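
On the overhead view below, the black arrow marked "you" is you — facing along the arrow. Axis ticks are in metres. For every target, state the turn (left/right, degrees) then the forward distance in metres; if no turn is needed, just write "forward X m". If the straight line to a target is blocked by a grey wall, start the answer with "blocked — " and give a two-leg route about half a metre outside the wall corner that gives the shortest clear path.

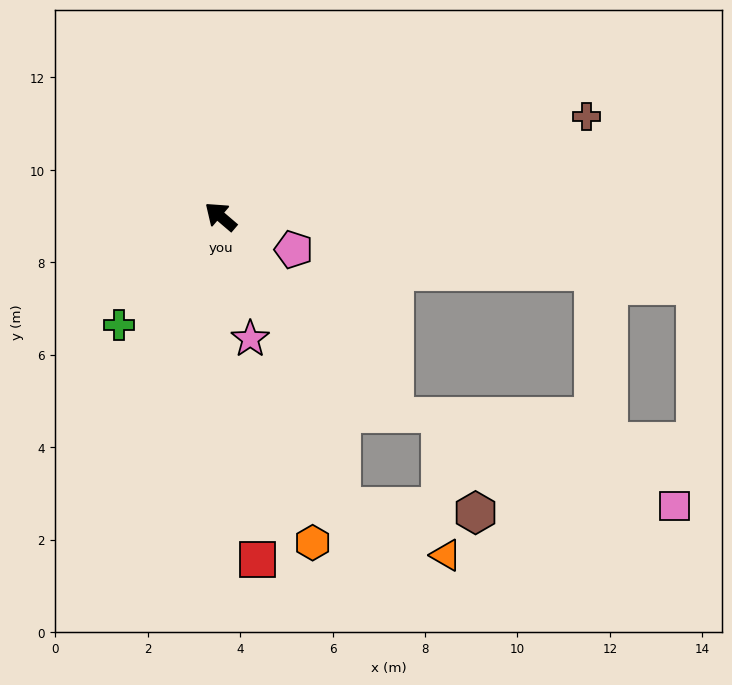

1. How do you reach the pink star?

turn left 144°, forward 2.7 m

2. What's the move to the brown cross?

turn right 124°, forward 8.2 m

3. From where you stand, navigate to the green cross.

turn left 87°, forward 3.2 m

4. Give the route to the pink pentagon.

turn right 164°, forward 1.7 m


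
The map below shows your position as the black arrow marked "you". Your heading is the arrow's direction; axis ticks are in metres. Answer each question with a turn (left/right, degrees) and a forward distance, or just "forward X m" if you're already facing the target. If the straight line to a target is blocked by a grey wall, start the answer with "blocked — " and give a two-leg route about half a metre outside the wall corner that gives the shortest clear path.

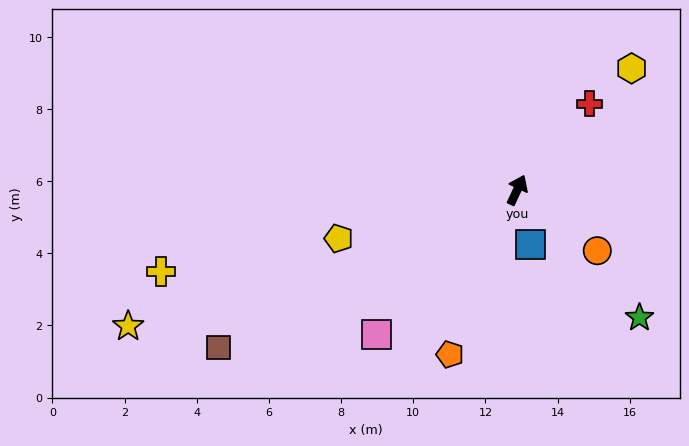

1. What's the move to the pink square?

turn left 161°, forward 5.6 m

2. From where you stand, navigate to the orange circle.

turn right 102°, forward 2.8 m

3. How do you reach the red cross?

turn right 15°, forward 3.1 m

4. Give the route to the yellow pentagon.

turn left 130°, forward 5.1 m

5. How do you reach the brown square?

turn left 143°, forward 9.3 m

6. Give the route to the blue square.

turn right 141°, forward 1.6 m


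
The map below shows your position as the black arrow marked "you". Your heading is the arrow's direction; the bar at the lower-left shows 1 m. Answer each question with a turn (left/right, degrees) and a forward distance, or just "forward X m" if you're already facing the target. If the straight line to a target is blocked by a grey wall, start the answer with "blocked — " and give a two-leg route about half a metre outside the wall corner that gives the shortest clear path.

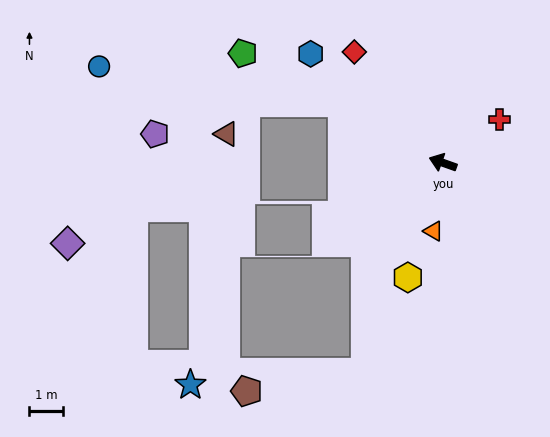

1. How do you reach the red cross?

turn right 123°, forward 2.1 m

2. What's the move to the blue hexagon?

turn right 20°, forward 5.1 m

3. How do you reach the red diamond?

turn right 32°, forward 4.2 m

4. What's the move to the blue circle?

blocked — turn right 11°, forward 3.5 m, then turn left 22°, forward 7.3 m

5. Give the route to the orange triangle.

turn left 102°, forward 2.0 m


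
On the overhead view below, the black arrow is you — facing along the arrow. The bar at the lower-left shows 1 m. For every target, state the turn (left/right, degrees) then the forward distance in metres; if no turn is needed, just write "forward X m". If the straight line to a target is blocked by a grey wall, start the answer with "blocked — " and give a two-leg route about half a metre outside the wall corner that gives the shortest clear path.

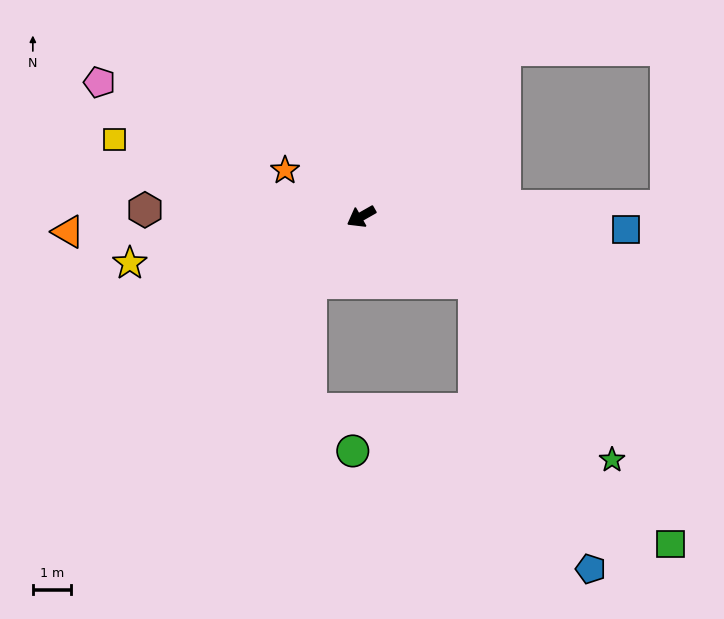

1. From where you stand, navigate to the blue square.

turn left 148°, forward 7.0 m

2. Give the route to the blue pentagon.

blocked — turn left 120°, forward 3.5 m, then turn right 37°, forward 8.2 m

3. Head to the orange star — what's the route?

turn right 61°, forward 2.4 m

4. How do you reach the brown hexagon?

turn right 31°, forward 5.7 m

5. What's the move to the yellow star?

turn right 18°, forward 6.2 m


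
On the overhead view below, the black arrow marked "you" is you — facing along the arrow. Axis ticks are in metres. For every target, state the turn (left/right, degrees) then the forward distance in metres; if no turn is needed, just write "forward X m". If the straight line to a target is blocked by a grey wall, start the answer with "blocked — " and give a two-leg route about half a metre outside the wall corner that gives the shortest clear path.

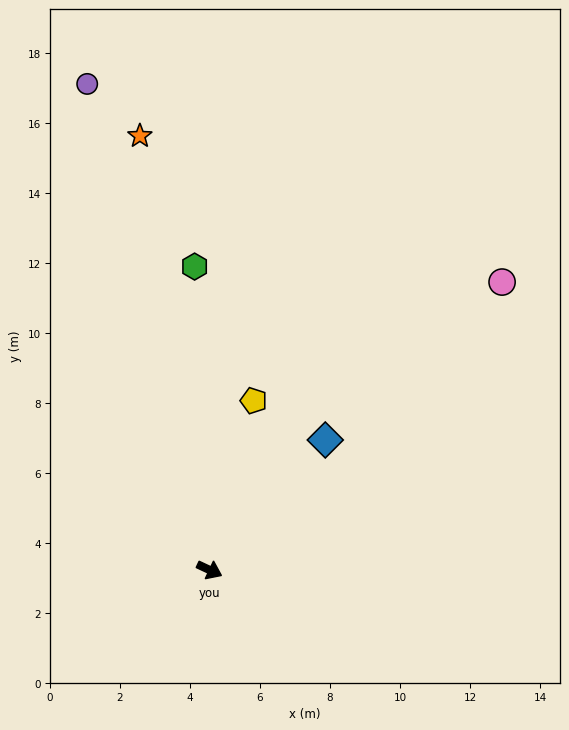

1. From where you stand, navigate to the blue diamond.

turn left 73°, forward 5.0 m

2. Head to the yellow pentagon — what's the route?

turn left 100°, forward 5.0 m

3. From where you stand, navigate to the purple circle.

turn left 129°, forward 14.3 m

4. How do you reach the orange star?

turn left 124°, forward 12.6 m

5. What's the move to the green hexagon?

turn left 118°, forward 8.7 m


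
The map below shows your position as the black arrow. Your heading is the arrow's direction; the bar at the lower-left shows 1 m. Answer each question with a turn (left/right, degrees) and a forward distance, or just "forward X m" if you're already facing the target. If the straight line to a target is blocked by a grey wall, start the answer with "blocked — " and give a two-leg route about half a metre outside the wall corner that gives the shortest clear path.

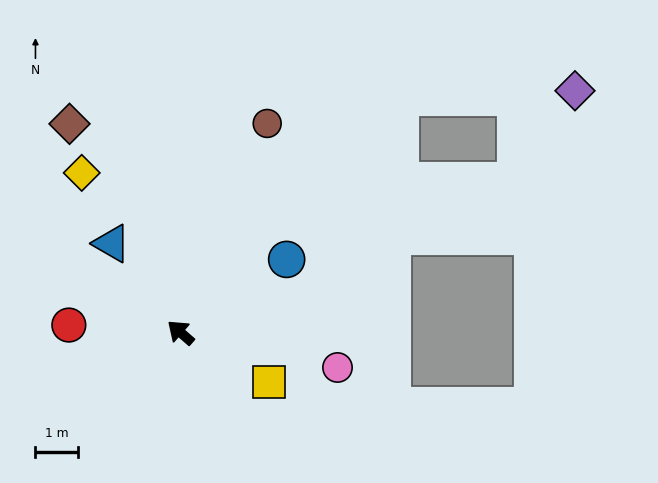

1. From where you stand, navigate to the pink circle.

turn right 151°, forward 3.8 m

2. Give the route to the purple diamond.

blocked — turn right 92°, forward 7.5 m, then turn right 45°, forward 4.1 m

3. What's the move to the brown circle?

turn right 71°, forward 5.3 m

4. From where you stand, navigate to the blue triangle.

turn right 11°, forward 2.6 m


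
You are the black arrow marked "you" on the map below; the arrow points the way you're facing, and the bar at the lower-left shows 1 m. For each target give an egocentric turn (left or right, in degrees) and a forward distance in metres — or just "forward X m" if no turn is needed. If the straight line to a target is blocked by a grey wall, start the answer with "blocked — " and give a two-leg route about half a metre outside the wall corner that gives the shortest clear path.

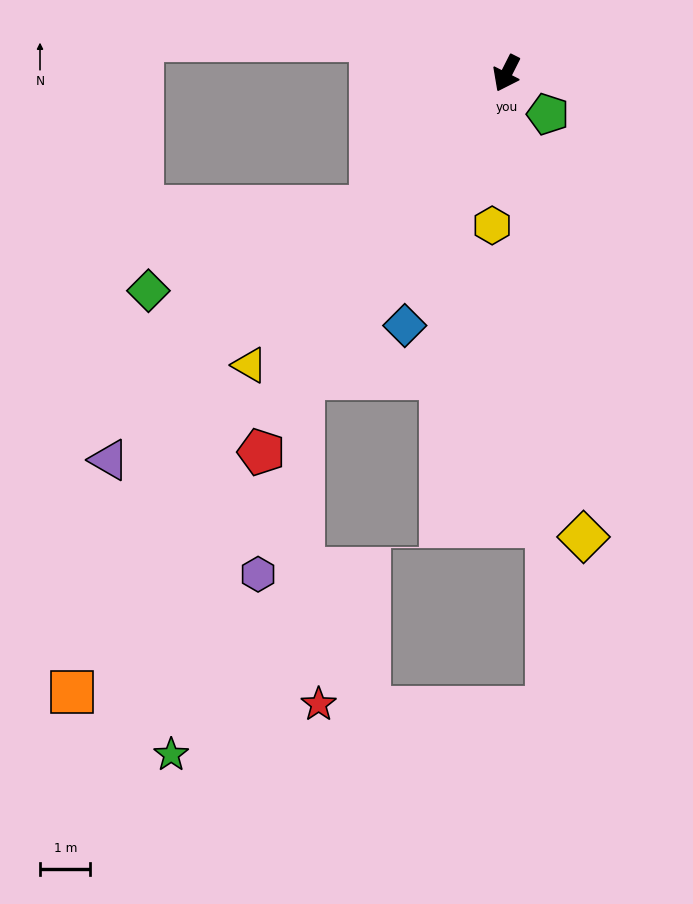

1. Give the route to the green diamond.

blocked — turn right 19°, forward 3.8 m, then turn right 23°, forward 4.7 m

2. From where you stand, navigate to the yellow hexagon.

turn left 21°, forward 3.0 m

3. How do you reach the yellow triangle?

turn right 15°, forward 7.7 m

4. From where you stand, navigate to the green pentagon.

turn left 72°, forward 1.2 m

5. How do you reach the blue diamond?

turn left 5°, forward 5.4 m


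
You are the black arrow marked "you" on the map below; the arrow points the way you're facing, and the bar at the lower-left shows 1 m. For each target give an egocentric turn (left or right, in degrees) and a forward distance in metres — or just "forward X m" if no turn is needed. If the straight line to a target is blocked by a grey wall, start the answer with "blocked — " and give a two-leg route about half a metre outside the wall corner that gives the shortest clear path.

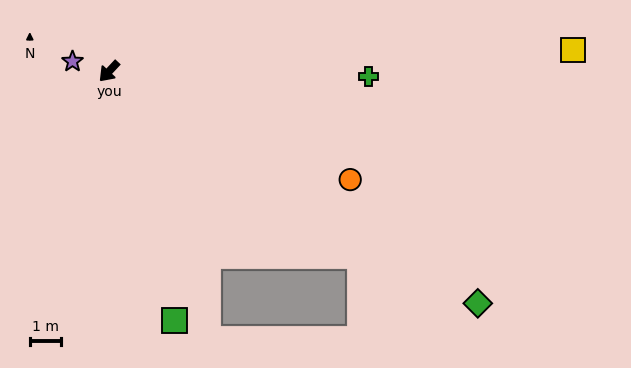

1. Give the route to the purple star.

turn right 62°, forward 1.2 m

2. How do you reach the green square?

turn left 58°, forward 8.3 m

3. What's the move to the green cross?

turn left 132°, forward 8.4 m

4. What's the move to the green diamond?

turn left 101°, forward 14.0 m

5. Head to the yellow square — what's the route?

turn left 136°, forward 15.0 m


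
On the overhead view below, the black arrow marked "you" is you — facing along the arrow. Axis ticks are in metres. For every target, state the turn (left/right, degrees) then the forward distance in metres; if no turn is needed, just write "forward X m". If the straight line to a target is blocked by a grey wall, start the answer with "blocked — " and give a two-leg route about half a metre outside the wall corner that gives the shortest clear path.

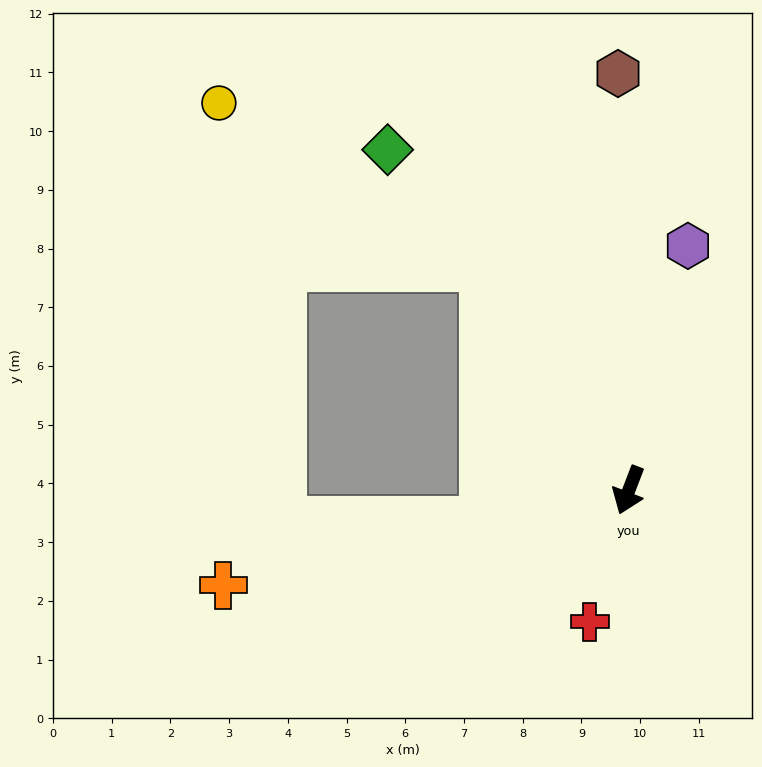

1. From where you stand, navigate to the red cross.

turn left 4°, forward 2.3 m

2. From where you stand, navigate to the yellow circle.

blocked — turn right 126°, forward 4.5 m, then turn left 25°, forward 5.3 m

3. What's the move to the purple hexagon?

turn right 173°, forward 4.3 m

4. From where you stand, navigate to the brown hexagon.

turn right 157°, forward 7.1 m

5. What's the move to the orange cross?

turn right 56°, forward 7.1 m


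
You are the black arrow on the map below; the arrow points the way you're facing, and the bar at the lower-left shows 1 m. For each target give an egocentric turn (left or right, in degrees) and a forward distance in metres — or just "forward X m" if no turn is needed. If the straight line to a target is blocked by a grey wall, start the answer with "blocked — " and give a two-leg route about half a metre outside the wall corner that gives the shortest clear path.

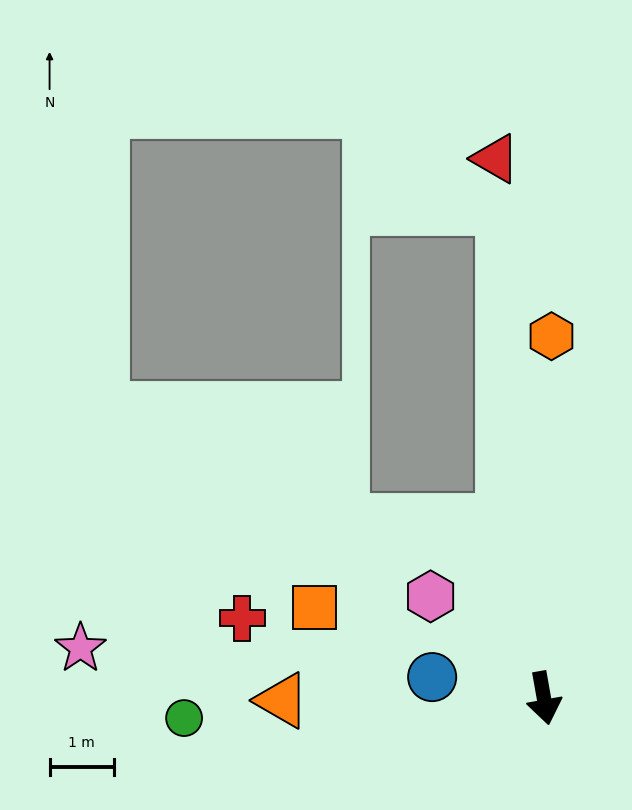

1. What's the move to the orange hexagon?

turn left 169°, forward 5.6 m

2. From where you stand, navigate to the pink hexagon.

turn right 142°, forward 2.4 m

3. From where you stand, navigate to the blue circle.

turn right 111°, forward 1.8 m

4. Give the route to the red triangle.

turn left 175°, forward 8.4 m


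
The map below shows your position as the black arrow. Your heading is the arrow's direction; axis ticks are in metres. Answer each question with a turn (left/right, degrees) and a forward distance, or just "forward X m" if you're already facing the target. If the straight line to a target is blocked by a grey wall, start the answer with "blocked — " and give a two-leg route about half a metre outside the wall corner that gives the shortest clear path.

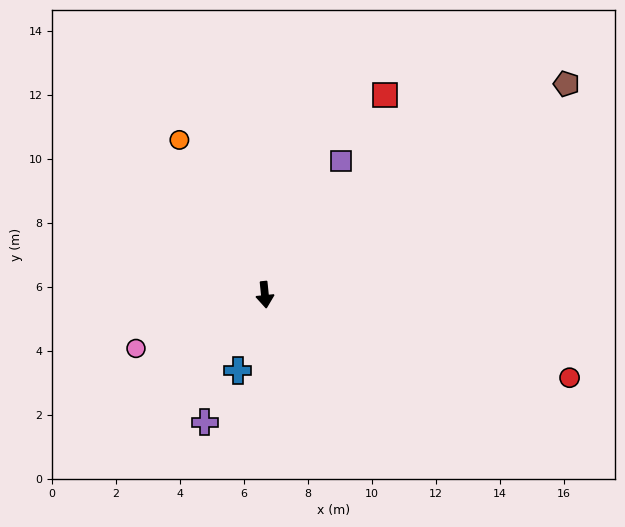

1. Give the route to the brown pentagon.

turn left 119°, forward 11.5 m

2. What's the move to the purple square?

turn left 145°, forward 4.8 m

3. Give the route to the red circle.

turn left 69°, forward 9.9 m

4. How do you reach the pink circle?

turn right 73°, forward 4.4 m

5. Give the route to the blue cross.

turn right 25°, forward 2.5 m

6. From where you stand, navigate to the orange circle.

turn right 157°, forward 5.5 m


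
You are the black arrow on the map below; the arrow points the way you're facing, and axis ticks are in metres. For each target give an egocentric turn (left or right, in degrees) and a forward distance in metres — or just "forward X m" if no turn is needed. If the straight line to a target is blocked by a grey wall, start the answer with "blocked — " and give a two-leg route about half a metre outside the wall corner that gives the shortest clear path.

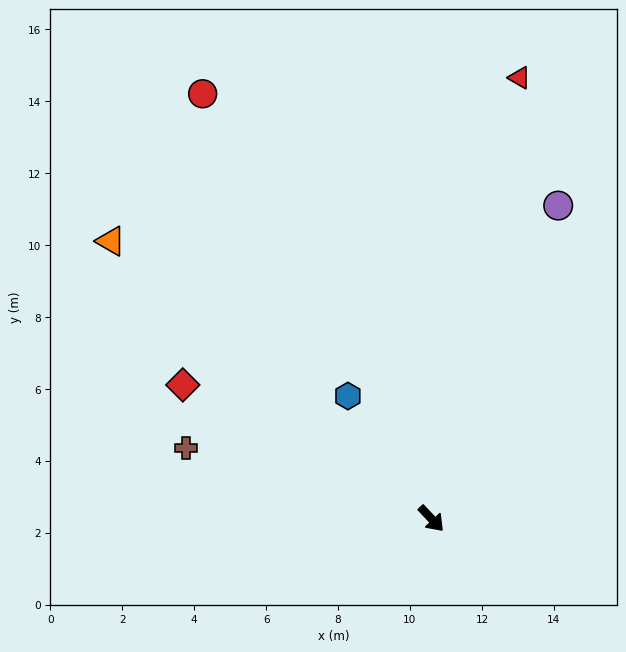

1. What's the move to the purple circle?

turn left 115°, forward 9.4 m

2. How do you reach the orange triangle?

turn right 174°, forward 11.8 m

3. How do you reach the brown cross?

turn right 149°, forward 7.1 m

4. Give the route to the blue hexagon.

turn left 171°, forward 4.1 m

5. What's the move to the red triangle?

turn left 125°, forward 12.5 m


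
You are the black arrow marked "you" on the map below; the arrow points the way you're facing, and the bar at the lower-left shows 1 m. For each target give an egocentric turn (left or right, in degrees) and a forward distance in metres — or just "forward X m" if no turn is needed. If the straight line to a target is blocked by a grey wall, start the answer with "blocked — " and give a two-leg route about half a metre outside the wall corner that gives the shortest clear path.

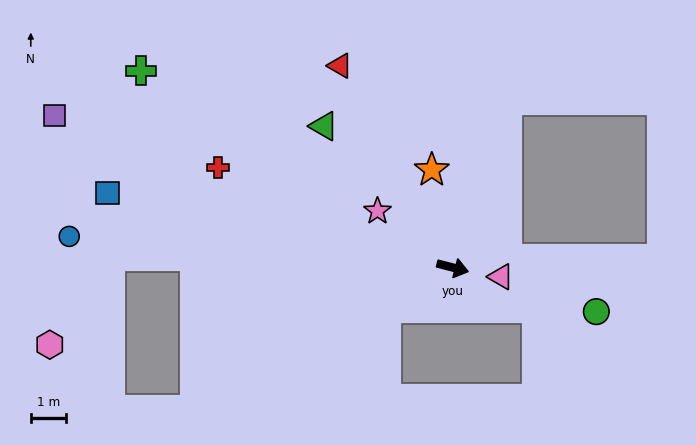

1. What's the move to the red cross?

turn left 172°, forward 7.2 m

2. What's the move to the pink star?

turn left 158°, forward 2.7 m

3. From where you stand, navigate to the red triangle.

turn left 134°, forward 6.5 m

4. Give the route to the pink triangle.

turn left 4°, forward 1.4 m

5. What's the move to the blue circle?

turn right 170°, forward 10.9 m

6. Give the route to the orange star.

turn left 117°, forward 2.8 m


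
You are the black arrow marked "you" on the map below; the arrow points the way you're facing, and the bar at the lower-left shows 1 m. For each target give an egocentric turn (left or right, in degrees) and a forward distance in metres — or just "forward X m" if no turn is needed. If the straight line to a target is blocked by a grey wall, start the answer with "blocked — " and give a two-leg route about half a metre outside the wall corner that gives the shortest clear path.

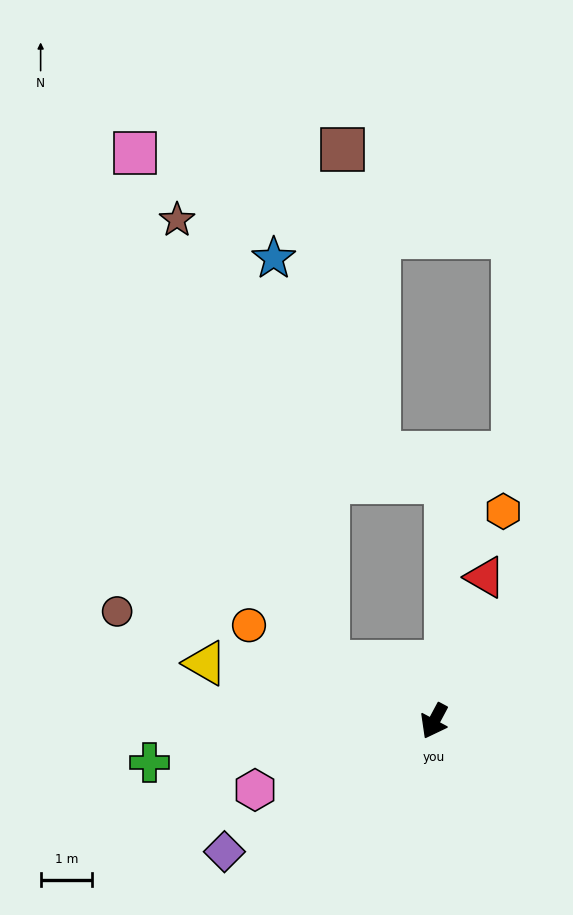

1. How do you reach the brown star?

blocked — turn right 91°, forward 2.4 m, then turn right 42°, forward 9.0 m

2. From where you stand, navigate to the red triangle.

turn right 171°, forward 3.0 m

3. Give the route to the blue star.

blocked — turn right 91°, forward 2.4 m, then turn right 53°, forward 7.9 m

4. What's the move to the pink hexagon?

turn right 41°, forward 3.7 m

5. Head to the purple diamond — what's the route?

turn right 30°, forward 4.8 m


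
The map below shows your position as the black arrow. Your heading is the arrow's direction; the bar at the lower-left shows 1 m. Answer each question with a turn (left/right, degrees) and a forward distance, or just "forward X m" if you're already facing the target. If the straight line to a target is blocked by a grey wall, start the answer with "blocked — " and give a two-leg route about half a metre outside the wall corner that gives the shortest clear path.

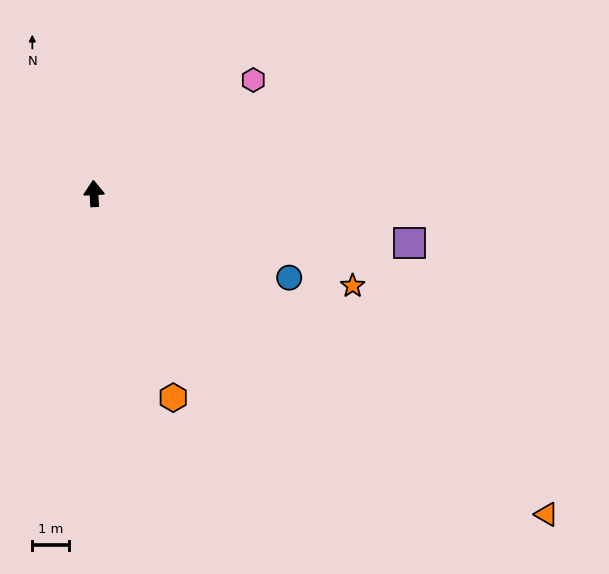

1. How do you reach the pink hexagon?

turn right 57°, forward 5.4 m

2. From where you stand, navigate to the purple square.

turn right 102°, forward 8.8 m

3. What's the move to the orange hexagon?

turn right 162°, forward 6.0 m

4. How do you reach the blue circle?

turn right 116°, forward 5.8 m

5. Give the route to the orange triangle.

turn right 128°, forward 15.2 m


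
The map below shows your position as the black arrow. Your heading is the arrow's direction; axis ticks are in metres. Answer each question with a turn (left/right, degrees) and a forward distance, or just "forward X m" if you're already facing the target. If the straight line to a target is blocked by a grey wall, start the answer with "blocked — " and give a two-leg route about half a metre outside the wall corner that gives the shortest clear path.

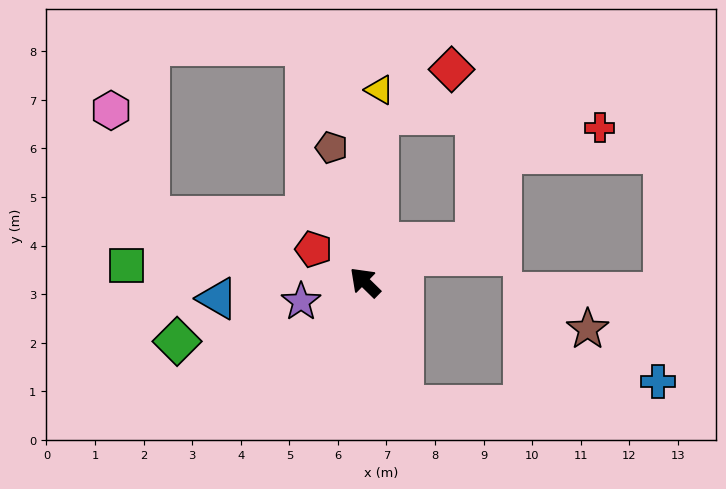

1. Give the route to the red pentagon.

turn left 12°, forward 1.3 m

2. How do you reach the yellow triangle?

turn right 50°, forward 4.0 m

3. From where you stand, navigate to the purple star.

turn left 61°, forward 1.4 m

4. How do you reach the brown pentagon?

turn right 32°, forward 2.9 m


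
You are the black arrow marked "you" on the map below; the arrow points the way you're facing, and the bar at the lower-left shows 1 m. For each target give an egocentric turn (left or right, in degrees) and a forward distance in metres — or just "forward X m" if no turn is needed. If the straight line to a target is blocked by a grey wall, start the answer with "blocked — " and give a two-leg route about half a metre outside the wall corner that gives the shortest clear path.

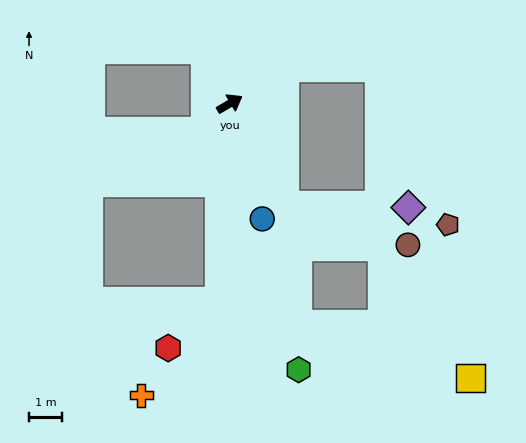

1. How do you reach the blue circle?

turn right 105°, forward 3.6 m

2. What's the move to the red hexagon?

blocked — turn right 123°, forward 5.9 m, then turn right 45°, forward 2.1 m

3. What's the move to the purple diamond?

blocked — turn right 92°, forward 3.5 m, then turn left 61°, forward 3.7 m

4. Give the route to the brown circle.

blocked — turn right 92°, forward 3.5 m, then turn left 44°, forward 3.9 m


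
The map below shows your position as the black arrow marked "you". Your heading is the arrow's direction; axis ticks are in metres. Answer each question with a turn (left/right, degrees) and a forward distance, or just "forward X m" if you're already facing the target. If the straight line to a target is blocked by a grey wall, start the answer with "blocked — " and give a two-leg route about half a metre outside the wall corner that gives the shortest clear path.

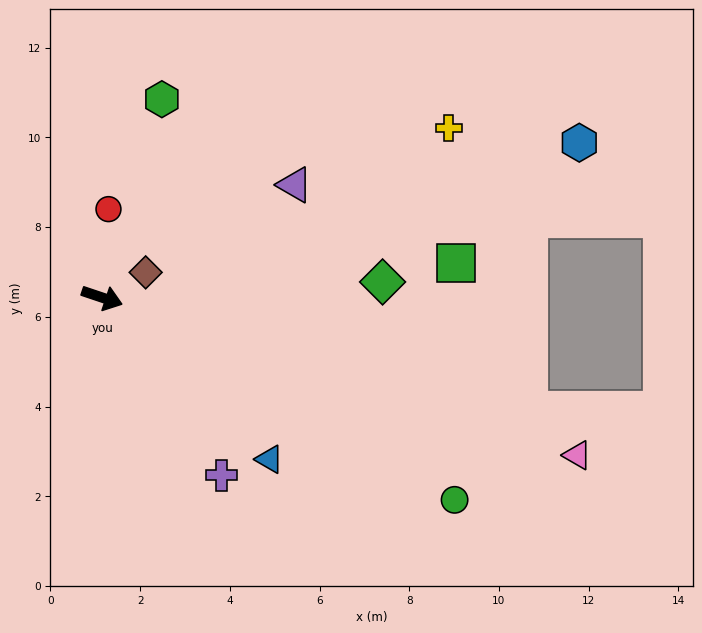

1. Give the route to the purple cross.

turn right 37°, forward 4.8 m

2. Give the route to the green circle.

turn right 11°, forward 9.1 m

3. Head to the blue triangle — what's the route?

turn right 25°, forward 5.2 m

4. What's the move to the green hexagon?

turn left 92°, forward 4.6 m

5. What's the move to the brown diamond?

turn left 49°, forward 1.1 m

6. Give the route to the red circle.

turn left 104°, forward 2.0 m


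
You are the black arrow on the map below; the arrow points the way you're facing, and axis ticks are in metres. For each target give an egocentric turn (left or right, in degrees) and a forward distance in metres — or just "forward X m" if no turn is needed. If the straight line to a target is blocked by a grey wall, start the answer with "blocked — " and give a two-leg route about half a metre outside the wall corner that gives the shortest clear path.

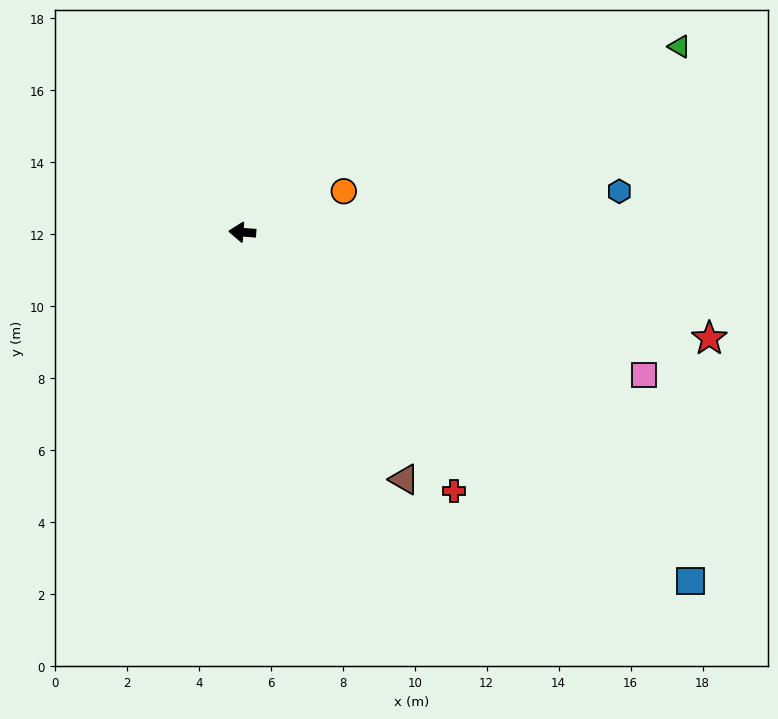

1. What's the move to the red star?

turn left 171°, forward 13.3 m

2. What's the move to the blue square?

turn left 146°, forward 15.8 m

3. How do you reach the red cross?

turn left 134°, forward 9.3 m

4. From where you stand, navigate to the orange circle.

turn right 154°, forward 3.0 m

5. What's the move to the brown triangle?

turn left 127°, forward 8.2 m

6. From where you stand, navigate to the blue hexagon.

turn right 170°, forward 10.5 m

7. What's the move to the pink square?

turn left 165°, forward 11.8 m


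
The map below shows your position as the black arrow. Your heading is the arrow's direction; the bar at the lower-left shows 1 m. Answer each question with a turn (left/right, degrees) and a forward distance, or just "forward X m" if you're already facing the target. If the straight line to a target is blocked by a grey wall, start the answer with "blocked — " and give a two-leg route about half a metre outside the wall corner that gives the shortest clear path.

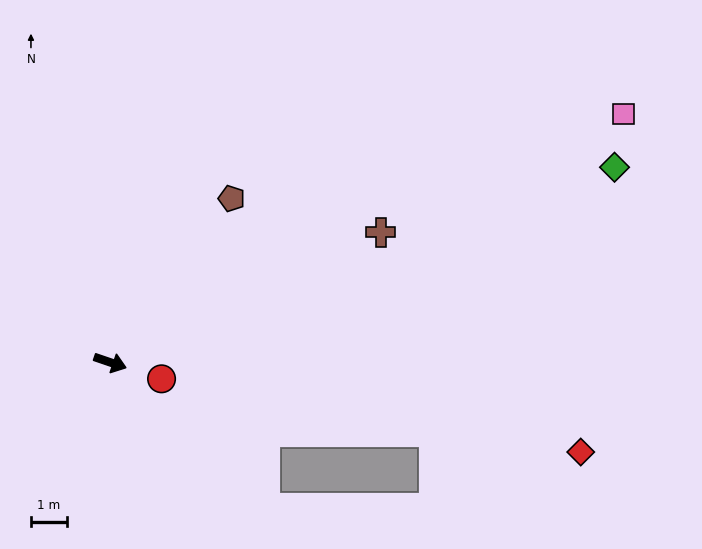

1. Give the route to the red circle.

forward 1.5 m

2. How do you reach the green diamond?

turn left 40°, forward 15.2 m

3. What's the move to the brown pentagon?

turn left 72°, forward 5.7 m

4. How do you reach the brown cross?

turn left 45°, forward 8.4 m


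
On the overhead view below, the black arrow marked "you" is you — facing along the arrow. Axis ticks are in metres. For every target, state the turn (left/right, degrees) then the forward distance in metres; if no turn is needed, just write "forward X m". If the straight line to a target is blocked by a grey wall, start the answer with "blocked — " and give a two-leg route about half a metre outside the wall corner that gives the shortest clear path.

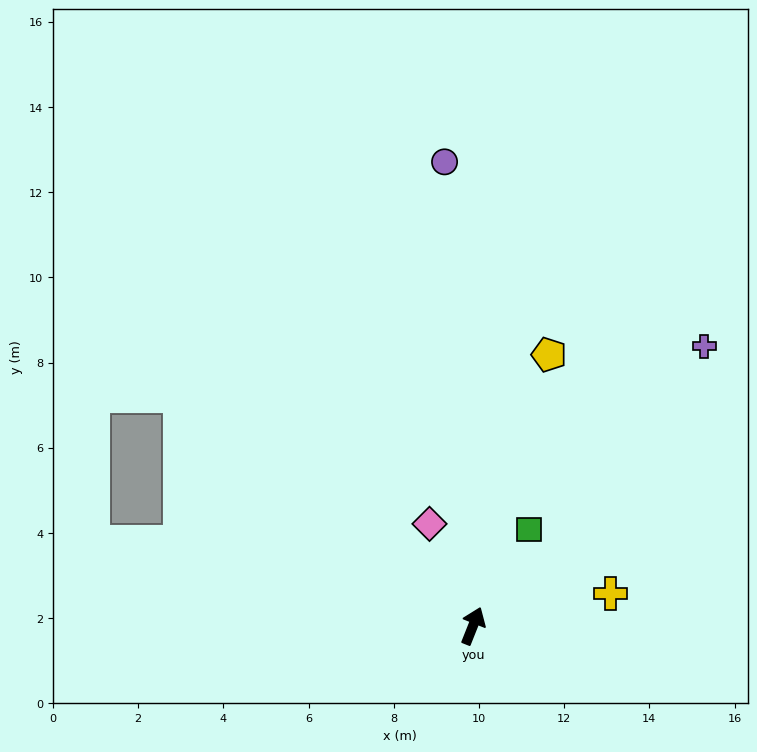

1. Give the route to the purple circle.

turn left 25°, forward 10.9 m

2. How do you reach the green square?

turn right 8°, forward 2.6 m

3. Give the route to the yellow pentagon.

turn left 6°, forward 6.6 m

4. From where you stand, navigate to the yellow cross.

turn right 55°, forward 3.3 m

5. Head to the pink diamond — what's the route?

turn left 45°, forward 2.6 m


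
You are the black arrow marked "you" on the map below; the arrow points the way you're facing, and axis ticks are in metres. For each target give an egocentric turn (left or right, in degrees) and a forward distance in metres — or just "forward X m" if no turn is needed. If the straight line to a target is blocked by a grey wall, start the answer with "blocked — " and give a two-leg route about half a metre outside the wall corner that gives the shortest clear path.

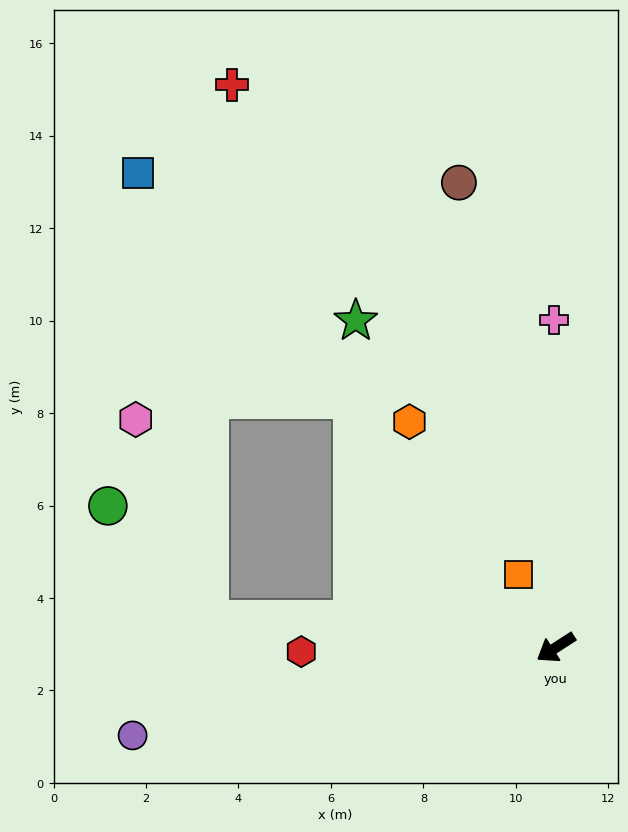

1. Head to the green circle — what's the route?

blocked — turn right 37°, forward 7.5 m, then turn right 44°, forward 3.3 m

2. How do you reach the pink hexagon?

blocked — turn right 37°, forward 7.5 m, then turn right 66°, forward 4.6 m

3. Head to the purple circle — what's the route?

turn right 21°, forward 9.3 m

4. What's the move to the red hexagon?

turn right 32°, forward 5.5 m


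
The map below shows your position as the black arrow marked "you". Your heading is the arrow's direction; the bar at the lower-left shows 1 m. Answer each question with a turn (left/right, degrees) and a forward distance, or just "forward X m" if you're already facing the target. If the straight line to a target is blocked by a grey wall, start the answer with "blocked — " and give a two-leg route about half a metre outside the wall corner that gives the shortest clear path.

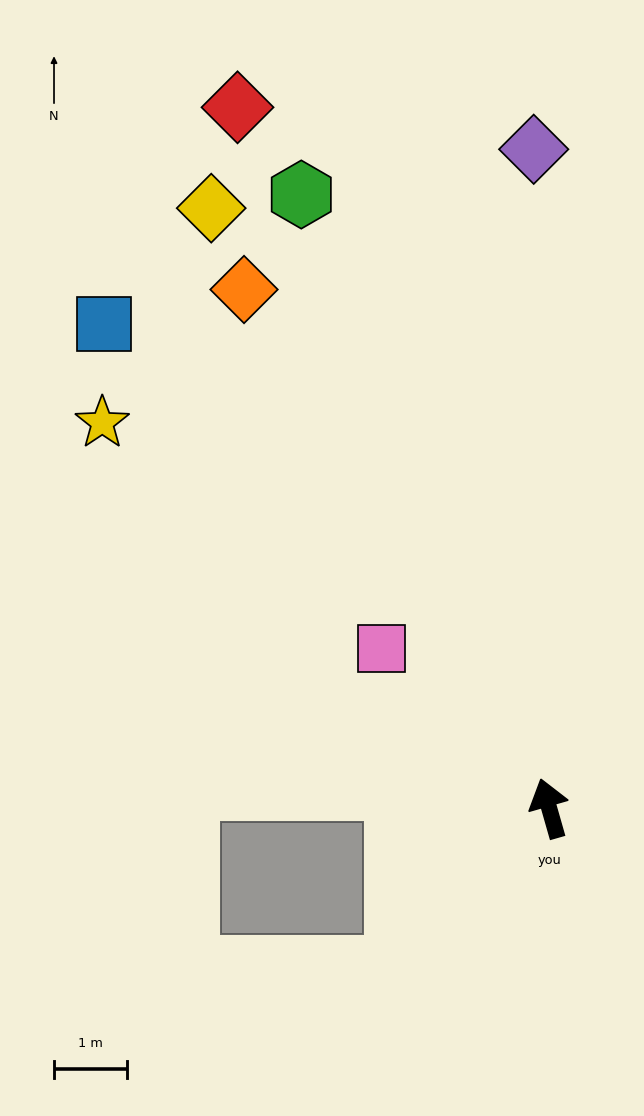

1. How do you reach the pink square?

turn left 30°, forward 3.2 m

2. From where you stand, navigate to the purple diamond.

turn right 15°, forward 9.0 m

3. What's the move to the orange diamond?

turn left 15°, forward 8.3 m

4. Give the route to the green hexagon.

turn left 6°, forward 9.1 m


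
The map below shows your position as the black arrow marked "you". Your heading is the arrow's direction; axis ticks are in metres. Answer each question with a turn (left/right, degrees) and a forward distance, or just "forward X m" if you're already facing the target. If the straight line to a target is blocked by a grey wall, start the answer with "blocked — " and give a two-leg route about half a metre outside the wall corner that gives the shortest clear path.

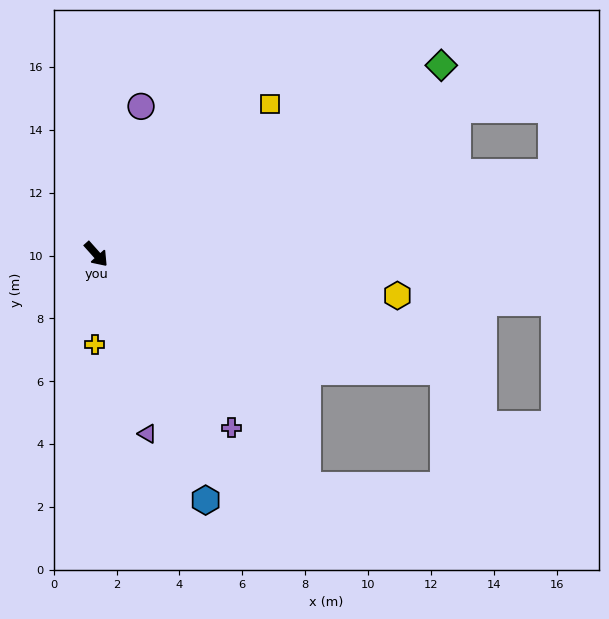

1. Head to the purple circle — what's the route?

turn left 121°, forward 4.9 m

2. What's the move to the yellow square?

turn left 89°, forward 7.3 m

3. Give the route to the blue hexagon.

turn right 18°, forward 8.6 m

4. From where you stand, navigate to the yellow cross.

turn right 43°, forward 2.9 m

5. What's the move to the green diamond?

turn left 77°, forward 12.5 m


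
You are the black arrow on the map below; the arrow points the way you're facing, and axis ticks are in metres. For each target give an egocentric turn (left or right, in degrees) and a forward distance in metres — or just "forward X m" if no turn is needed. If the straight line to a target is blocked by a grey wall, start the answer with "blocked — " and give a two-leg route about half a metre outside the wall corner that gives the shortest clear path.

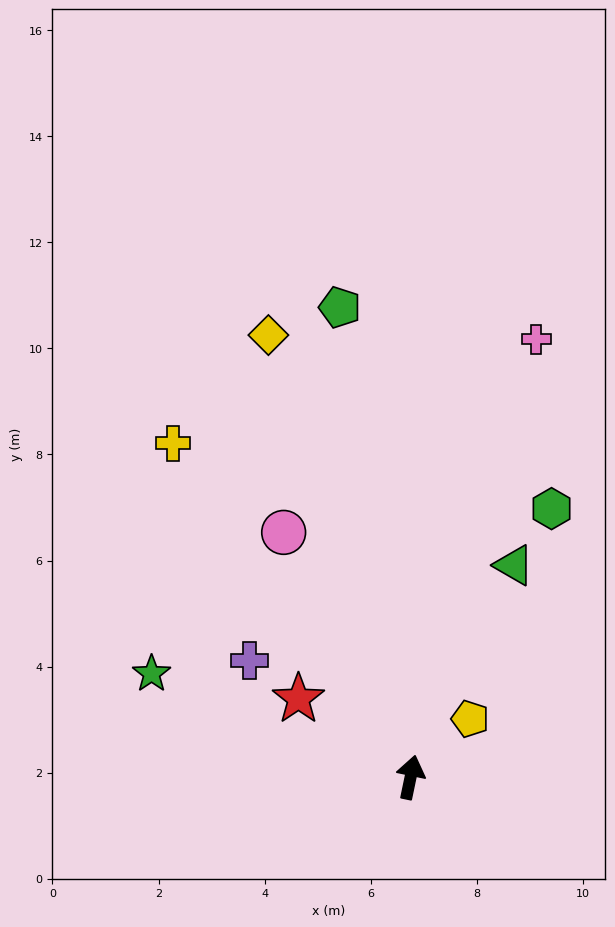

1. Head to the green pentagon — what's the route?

turn left 20°, forward 9.0 m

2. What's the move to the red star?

turn left 67°, forward 2.6 m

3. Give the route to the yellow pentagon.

turn right 34°, forward 1.6 m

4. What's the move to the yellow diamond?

turn left 30°, forward 8.8 m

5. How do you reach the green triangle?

turn right 14°, forward 4.4 m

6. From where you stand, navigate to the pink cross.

turn right 4°, forward 8.6 m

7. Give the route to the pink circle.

turn left 39°, forward 5.2 m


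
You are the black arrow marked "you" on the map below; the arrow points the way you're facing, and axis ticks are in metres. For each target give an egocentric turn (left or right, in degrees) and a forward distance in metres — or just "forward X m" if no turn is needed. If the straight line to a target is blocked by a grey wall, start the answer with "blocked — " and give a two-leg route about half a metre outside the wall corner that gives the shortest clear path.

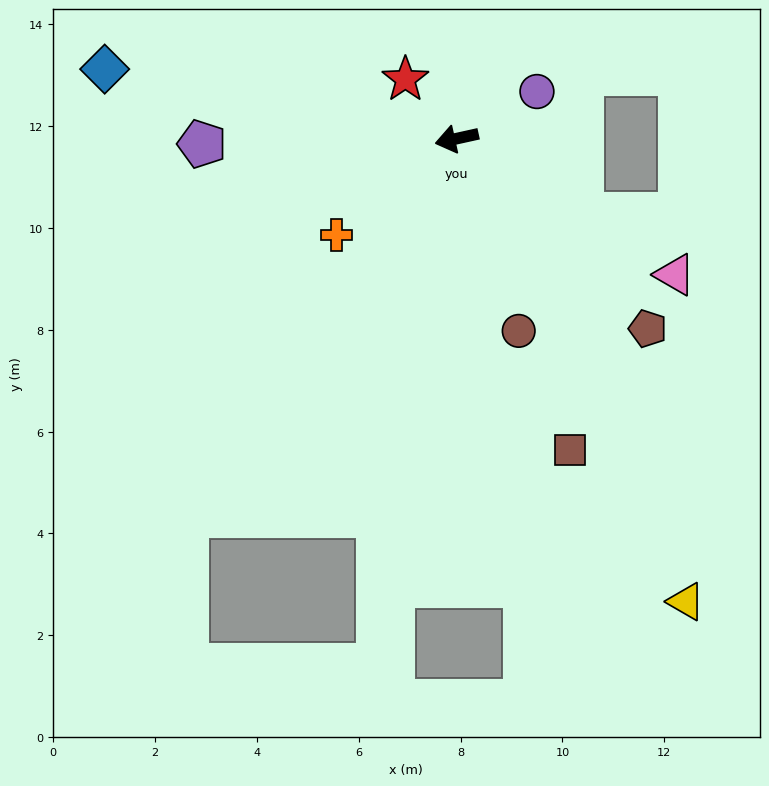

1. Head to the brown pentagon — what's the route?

turn left 123°, forward 5.3 m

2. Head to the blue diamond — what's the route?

turn right 24°, forward 7.0 m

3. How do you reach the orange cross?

turn left 26°, forward 3.0 m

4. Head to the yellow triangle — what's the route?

turn left 104°, forward 10.1 m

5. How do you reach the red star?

turn right 62°, forward 1.5 m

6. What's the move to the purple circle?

turn right 162°, forward 1.8 m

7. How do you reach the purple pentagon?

turn right 11°, forward 5.0 m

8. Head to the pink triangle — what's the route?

turn left 136°, forward 5.0 m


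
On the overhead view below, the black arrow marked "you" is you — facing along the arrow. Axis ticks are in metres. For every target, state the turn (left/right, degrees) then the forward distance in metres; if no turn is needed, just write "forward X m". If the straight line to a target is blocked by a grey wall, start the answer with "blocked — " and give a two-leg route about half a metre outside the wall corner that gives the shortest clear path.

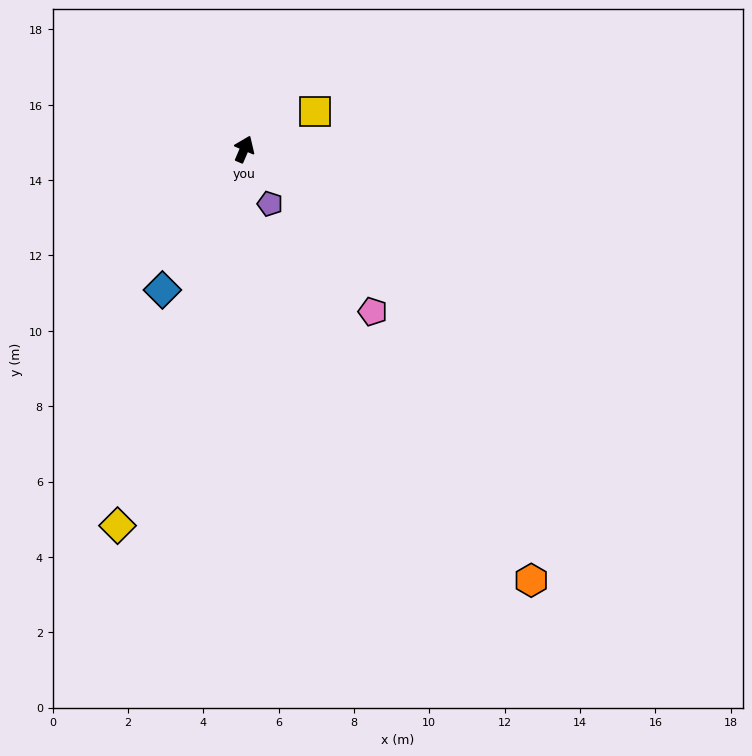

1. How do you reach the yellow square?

turn right 39°, forward 2.1 m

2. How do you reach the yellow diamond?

turn right 175°, forward 10.5 m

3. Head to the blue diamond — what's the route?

turn left 173°, forward 4.3 m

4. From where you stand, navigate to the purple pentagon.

turn right 132°, forward 1.6 m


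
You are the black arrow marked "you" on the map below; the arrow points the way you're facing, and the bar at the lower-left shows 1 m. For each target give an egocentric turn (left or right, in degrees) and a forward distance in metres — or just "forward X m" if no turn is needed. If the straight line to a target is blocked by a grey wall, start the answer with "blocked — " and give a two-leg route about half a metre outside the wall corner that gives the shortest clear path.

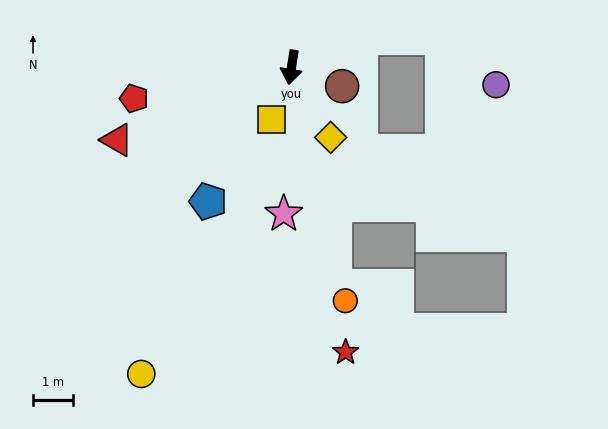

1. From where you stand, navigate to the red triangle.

turn right 58°, forward 4.8 m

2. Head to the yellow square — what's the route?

turn right 12°, forward 1.4 m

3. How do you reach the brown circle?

turn left 79°, forward 1.4 m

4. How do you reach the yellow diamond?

turn left 38°, forward 2.0 m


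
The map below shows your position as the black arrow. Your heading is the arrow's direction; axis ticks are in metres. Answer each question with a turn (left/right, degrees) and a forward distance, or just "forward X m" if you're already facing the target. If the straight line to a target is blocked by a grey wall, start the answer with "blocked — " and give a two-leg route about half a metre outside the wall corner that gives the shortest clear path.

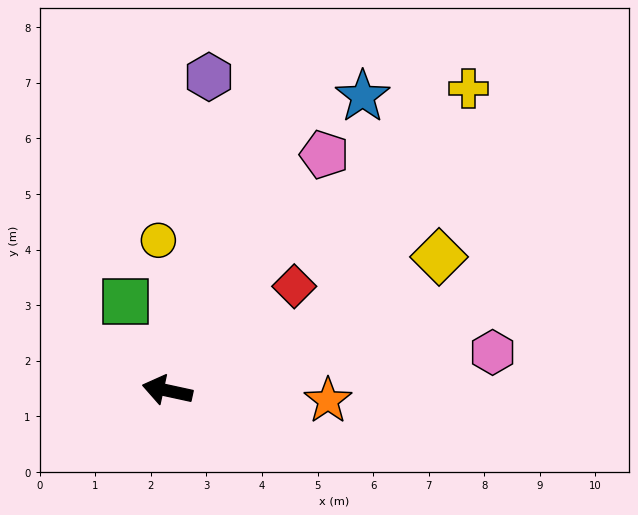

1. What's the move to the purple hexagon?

turn right 85°, forward 5.7 m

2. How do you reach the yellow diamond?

turn right 142°, forward 5.4 m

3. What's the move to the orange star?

turn right 171°, forward 2.9 m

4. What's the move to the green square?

turn right 53°, forward 1.8 m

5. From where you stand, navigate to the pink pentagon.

turn right 111°, forward 5.1 m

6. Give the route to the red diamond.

turn right 128°, forward 3.0 m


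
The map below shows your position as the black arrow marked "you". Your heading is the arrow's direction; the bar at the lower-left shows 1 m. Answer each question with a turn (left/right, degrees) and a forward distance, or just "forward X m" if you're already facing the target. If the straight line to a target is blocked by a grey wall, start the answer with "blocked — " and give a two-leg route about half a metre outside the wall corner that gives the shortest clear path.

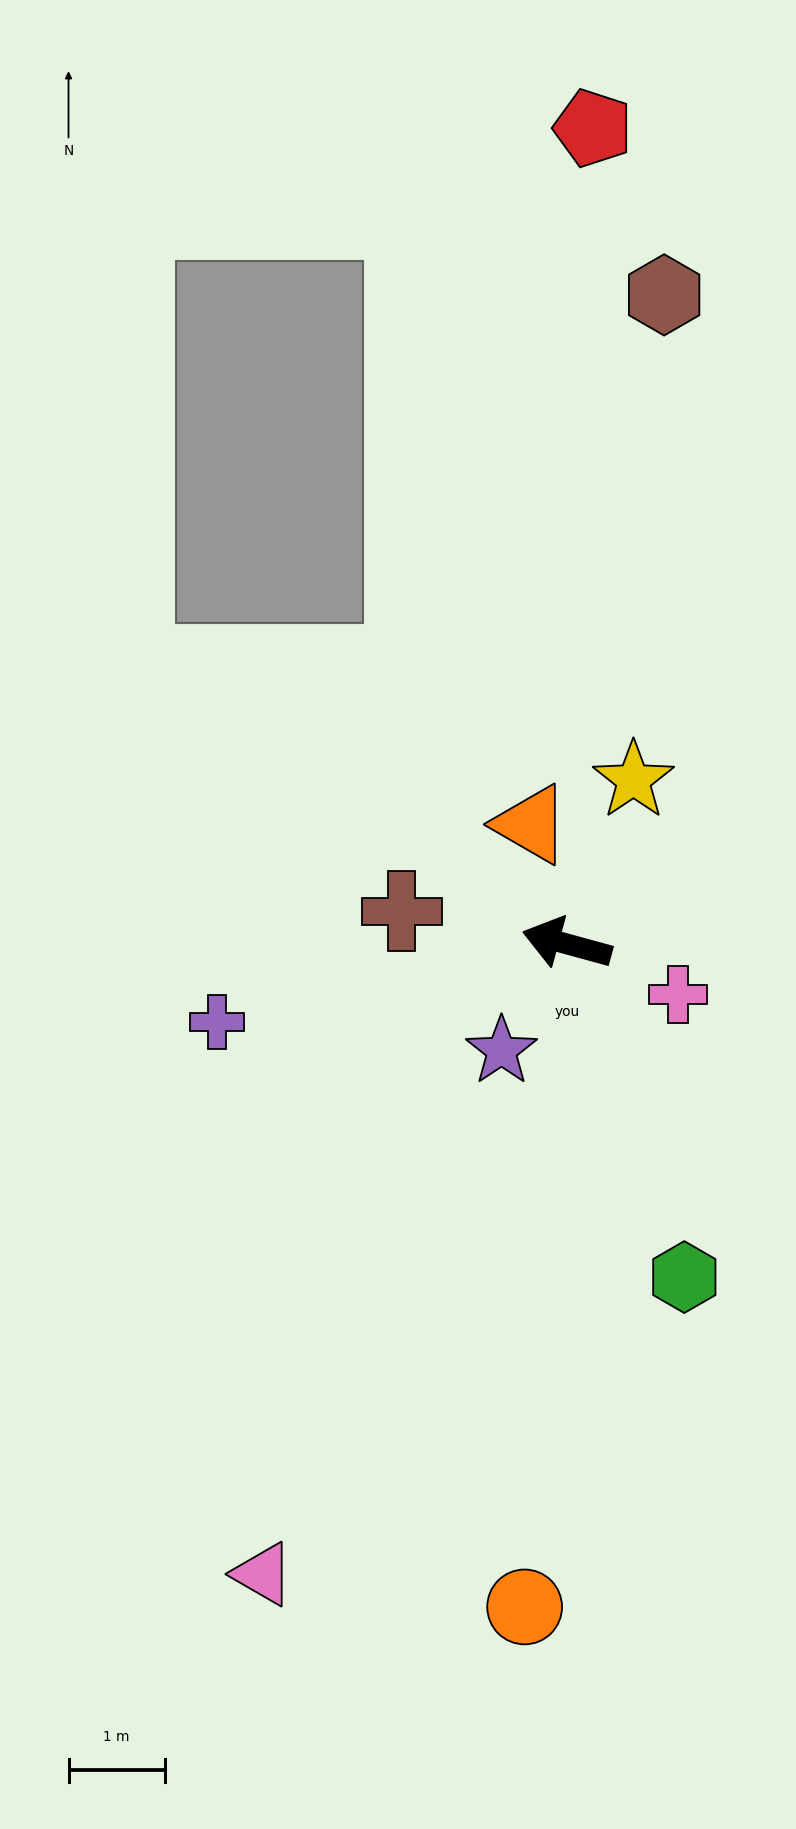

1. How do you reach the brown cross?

turn left 4°, forward 1.8 m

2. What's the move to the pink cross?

turn left 171°, forward 1.3 m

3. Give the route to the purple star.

turn left 74°, forward 1.3 m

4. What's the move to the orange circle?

turn left 102°, forward 6.9 m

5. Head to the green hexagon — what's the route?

turn left 125°, forward 3.7 m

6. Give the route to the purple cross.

turn left 28°, forward 3.7 m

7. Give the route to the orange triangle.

turn right 58°, forward 1.3 m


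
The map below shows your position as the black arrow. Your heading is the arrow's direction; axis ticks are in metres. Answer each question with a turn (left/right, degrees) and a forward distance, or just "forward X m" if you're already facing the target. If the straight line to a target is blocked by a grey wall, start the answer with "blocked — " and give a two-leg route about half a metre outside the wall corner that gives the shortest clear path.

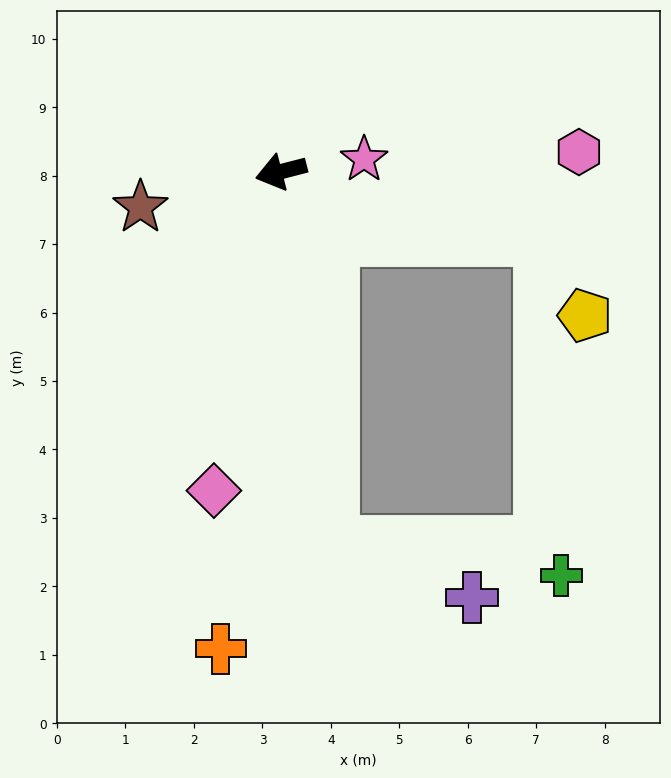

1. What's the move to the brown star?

forward 2.1 m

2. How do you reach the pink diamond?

turn left 64°, forward 4.8 m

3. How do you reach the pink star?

turn left 174°, forward 1.2 m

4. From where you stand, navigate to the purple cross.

blocked — turn left 83°, forward 5.5 m, then turn left 62°, forward 2.2 m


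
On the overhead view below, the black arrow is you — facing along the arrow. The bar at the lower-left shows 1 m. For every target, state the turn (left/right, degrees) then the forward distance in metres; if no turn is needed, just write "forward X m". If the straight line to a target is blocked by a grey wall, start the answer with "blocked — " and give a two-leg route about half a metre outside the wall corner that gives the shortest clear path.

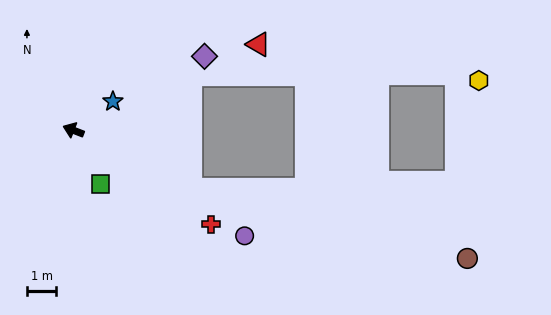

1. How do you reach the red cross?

turn left 167°, forward 5.6 m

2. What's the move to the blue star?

turn right 123°, forward 1.7 m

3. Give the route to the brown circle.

blocked — turn left 174°, forward 4.4 m, then turn left 13°, forward 9.7 m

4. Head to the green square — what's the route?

turn left 138°, forward 2.0 m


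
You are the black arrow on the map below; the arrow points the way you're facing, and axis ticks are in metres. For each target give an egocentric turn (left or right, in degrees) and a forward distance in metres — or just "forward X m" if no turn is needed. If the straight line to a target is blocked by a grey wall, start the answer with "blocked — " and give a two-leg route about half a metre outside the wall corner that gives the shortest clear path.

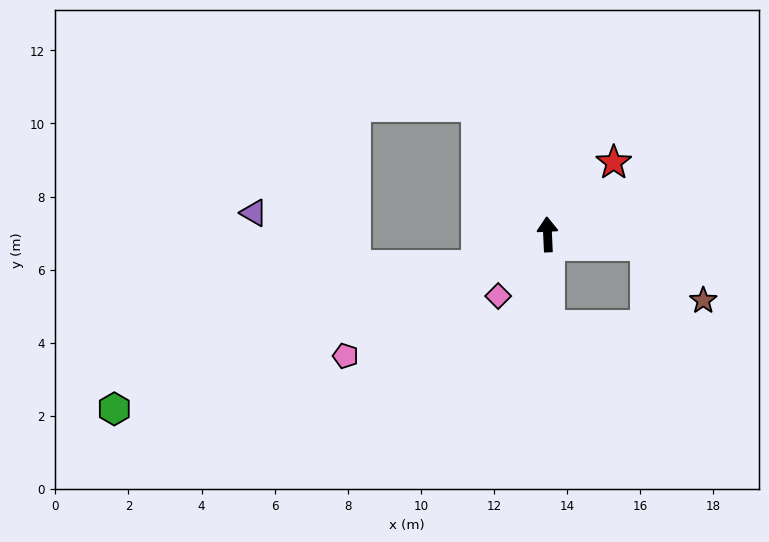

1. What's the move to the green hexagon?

turn left 109°, forward 12.8 m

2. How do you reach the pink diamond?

turn left 139°, forward 2.2 m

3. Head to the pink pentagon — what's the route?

turn left 118°, forward 6.5 m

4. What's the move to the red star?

turn right 45°, forward 2.7 m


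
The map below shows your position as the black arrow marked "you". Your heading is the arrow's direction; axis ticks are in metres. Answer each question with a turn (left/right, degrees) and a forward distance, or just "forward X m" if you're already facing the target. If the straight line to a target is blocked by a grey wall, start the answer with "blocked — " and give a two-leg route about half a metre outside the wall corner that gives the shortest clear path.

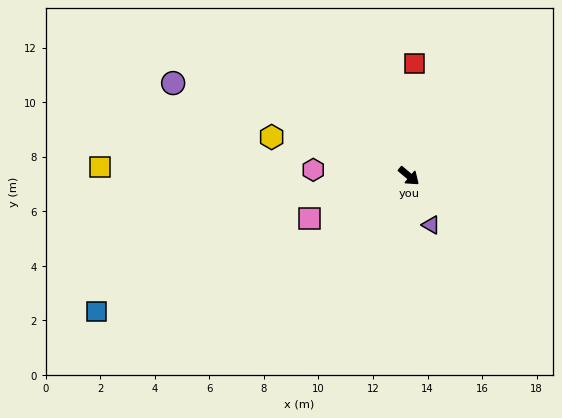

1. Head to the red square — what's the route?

turn left 127°, forward 4.1 m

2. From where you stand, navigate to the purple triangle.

turn right 26°, forward 2.0 m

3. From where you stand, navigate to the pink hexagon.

turn right 144°, forward 3.5 m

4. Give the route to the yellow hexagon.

turn right 156°, forward 5.2 m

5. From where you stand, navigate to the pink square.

turn right 117°, forward 4.0 m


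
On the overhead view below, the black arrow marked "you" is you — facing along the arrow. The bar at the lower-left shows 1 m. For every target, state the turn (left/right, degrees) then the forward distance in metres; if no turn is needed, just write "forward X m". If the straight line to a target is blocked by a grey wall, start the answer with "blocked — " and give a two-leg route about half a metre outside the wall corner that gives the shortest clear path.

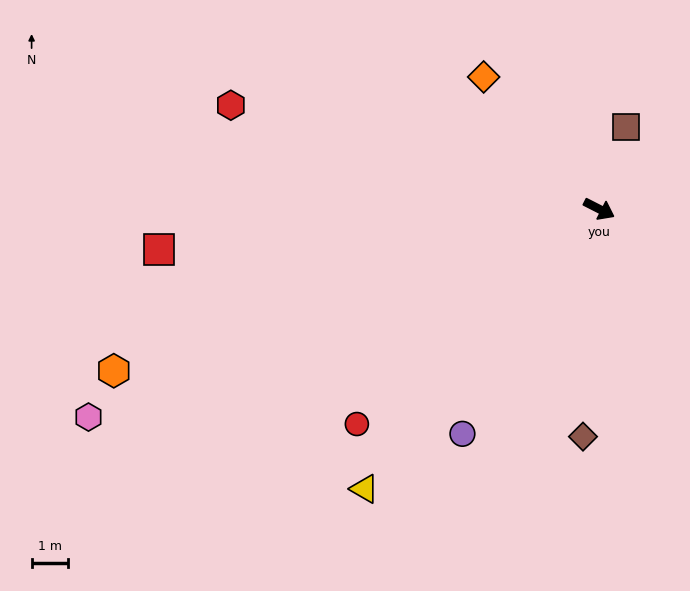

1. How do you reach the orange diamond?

turn left 158°, forward 4.9 m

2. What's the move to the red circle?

turn right 111°, forward 9.0 m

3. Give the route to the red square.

turn right 148°, forward 12.3 m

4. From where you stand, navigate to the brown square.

turn left 99°, forward 2.4 m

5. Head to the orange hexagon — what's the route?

turn right 135°, forward 14.2 m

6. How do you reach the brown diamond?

turn right 67°, forward 6.3 m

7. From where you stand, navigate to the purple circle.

turn right 94°, forward 7.3 m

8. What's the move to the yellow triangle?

turn right 103°, forward 10.1 m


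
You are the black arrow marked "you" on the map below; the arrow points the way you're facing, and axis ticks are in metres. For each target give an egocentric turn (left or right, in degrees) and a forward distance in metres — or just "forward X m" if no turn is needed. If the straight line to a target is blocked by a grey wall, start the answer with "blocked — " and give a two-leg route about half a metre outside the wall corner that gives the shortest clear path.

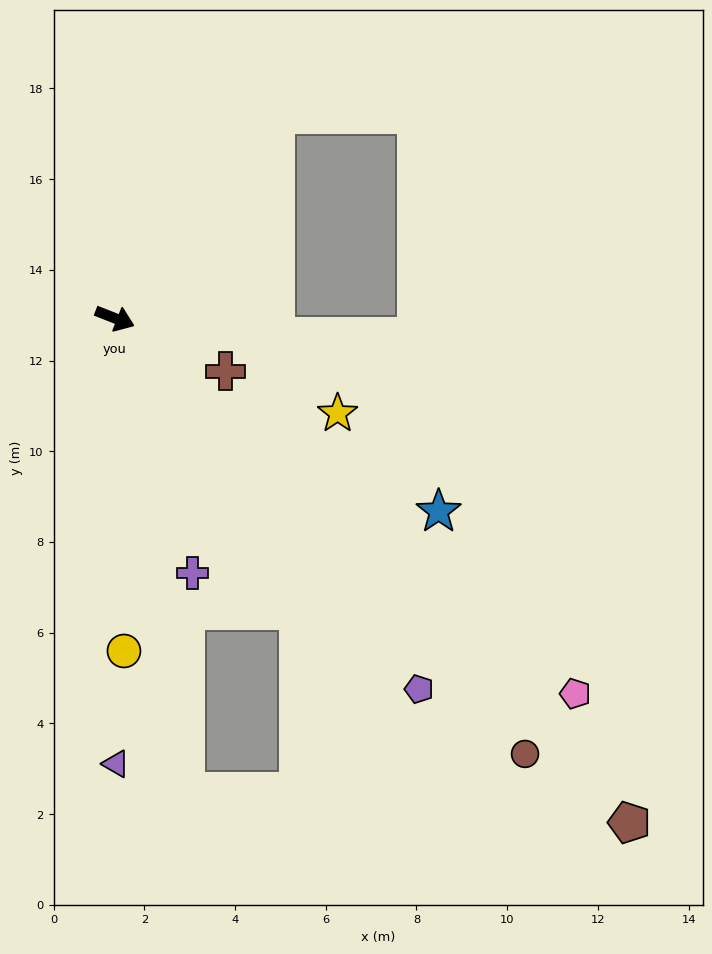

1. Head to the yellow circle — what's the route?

turn right 67°, forward 7.3 m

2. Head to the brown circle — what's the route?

turn right 25°, forward 13.2 m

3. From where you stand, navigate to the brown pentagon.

turn right 23°, forward 15.9 m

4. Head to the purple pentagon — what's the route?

turn right 29°, forward 10.6 m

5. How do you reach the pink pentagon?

turn right 18°, forward 13.1 m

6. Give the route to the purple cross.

turn right 52°, forward 5.9 m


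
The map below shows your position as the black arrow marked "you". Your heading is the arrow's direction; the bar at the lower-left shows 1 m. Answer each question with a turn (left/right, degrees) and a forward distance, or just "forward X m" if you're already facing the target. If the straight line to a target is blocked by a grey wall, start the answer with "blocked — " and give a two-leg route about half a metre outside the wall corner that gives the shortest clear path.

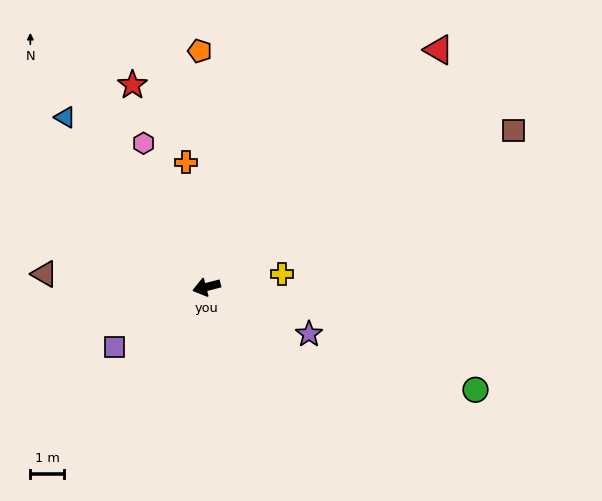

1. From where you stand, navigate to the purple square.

turn left 18°, forward 3.3 m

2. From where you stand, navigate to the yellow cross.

turn left 175°, forward 2.3 m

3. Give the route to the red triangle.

turn right 149°, forward 9.9 m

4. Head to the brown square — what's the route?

turn right 168°, forward 10.3 m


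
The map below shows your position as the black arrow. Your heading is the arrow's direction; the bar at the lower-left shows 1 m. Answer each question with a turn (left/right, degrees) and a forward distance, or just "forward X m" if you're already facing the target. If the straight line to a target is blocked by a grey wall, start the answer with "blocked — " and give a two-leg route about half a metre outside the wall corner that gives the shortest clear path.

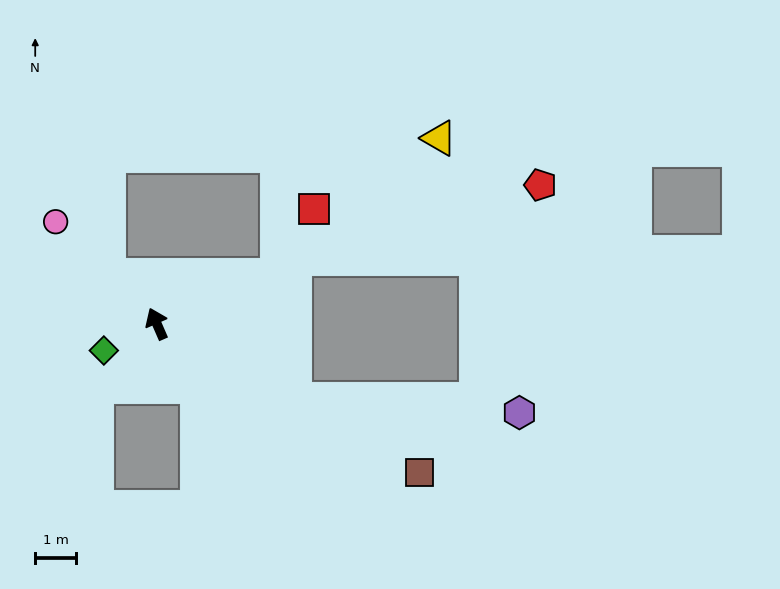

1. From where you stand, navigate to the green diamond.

turn left 93°, forward 1.5 m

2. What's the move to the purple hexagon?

blocked — turn right 142°, forward 3.9 m, then turn left 25°, forward 5.5 m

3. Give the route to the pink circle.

turn left 21°, forward 3.5 m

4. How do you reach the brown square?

turn right 143°, forward 7.4 m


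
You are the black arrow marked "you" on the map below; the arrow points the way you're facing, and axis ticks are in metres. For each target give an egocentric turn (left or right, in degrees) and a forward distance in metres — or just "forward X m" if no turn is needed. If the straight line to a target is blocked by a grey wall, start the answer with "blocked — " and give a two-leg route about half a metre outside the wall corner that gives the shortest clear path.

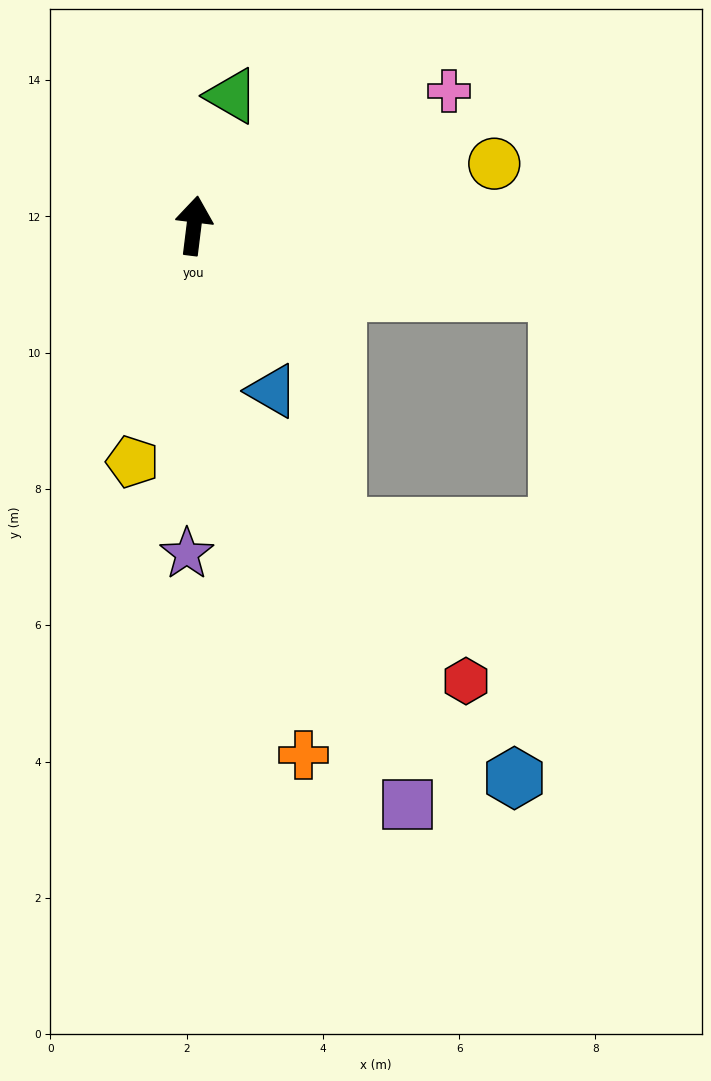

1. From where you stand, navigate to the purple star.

turn right 174°, forward 4.8 m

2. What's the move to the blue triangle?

turn right 148°, forward 2.7 m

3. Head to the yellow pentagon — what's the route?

turn left 172°, forward 3.6 m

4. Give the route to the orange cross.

turn right 161°, forward 7.9 m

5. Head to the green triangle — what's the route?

turn right 9°, forward 2.0 m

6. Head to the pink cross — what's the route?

turn right 55°, forward 4.2 m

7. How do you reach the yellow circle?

turn right 71°, forward 4.5 m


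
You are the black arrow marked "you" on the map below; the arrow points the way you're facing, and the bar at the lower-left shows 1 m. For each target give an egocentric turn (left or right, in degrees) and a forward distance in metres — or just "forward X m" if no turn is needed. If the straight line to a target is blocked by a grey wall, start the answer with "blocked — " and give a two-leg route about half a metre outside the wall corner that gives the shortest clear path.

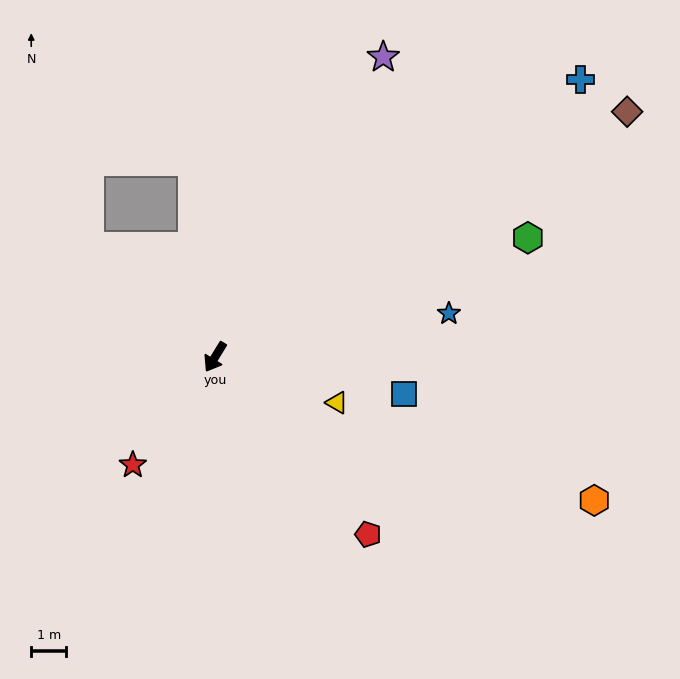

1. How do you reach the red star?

turn right 6°, forward 3.9 m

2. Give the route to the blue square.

turn left 110°, forward 5.5 m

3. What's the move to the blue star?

turn left 132°, forward 6.8 m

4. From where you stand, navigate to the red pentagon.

turn left 72°, forward 6.7 m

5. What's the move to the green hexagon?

turn left 142°, forward 9.5 m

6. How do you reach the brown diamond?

turn left 152°, forward 13.6 m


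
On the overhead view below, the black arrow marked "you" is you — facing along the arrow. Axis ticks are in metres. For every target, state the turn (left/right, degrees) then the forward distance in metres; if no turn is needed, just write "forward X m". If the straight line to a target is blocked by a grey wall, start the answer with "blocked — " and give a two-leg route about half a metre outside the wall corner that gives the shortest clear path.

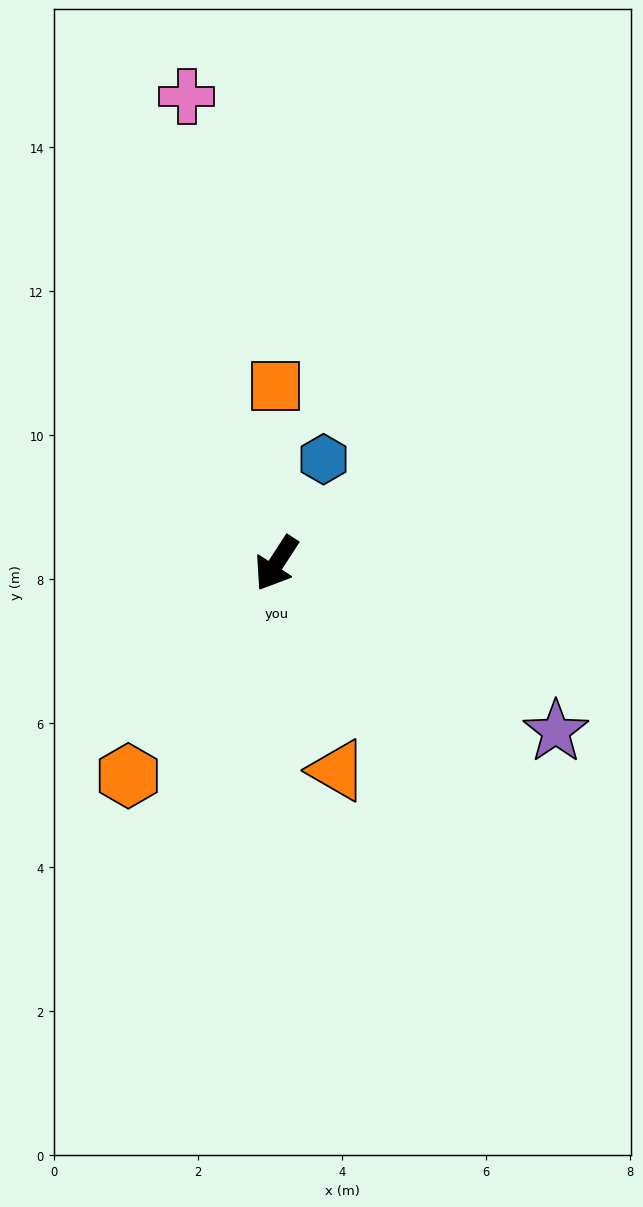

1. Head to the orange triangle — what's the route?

turn left 49°, forward 3.0 m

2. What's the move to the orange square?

turn right 147°, forward 2.5 m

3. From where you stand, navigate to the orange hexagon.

forward 3.6 m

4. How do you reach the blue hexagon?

turn right 171°, forward 1.6 m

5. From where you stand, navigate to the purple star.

turn left 92°, forward 4.5 m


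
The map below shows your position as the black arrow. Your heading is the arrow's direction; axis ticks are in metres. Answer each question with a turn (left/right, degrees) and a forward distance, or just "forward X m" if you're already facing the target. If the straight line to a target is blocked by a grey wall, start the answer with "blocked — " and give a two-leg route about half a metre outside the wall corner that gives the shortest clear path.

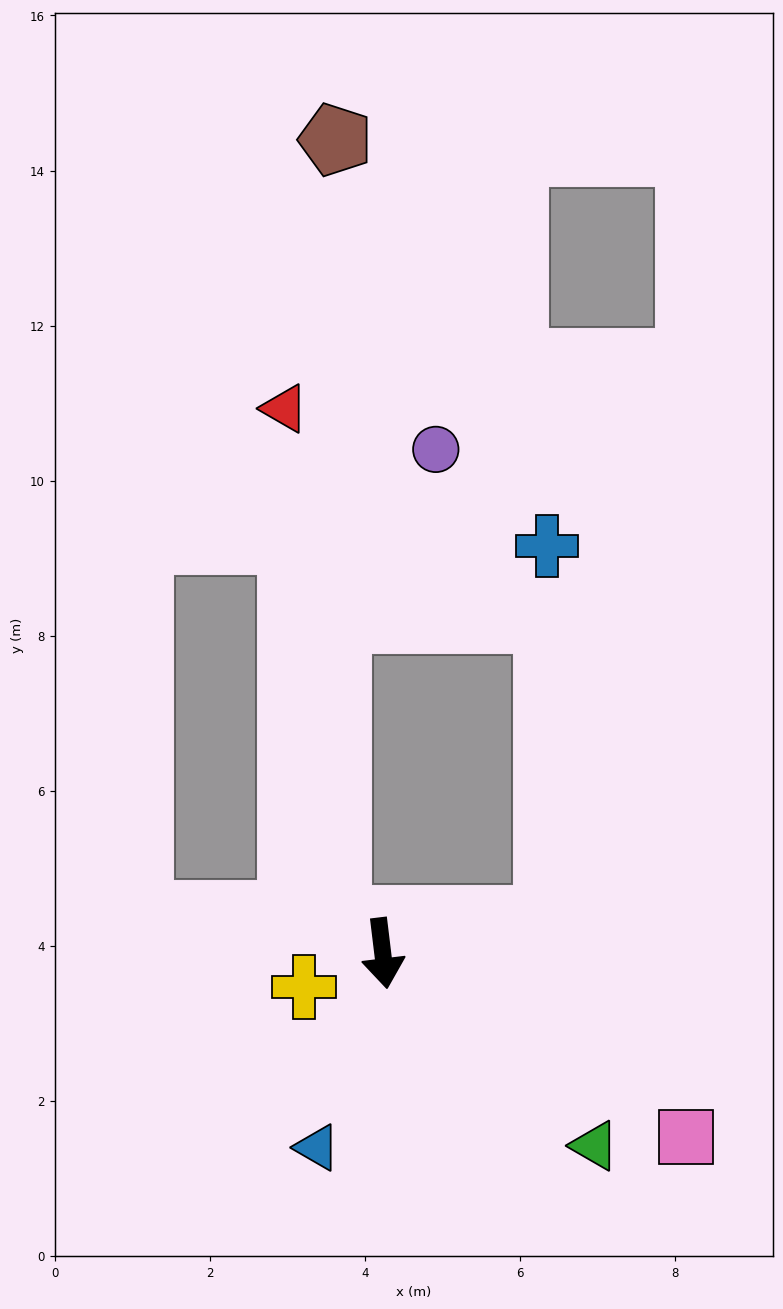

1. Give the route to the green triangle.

turn left 41°, forward 3.7 m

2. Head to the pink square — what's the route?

turn left 52°, forward 4.6 m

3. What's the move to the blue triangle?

turn right 26°, forward 2.6 m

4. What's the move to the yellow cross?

turn right 74°, forward 1.1 m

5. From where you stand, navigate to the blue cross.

blocked — turn left 95°, forward 2.2 m, then turn left 78°, forward 4.8 m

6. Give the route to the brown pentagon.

blocked — turn right 135°, forward 0.7 m, then turn right 52°, forward 10.0 m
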